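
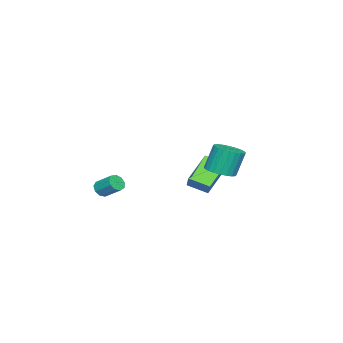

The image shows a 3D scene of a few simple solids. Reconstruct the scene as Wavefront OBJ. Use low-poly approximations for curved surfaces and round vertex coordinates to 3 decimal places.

v 2.055 -4.33 -3.5
v 2.469 -4.618 -3.175
v 2.64 -3.538 -2.435
v 2.225 -3.25 -2.76
v 2.646 -4.428 -3.493
v 2.817 -3.349 -2.753
v 2.547 -4.193 -3.814
v 2.718 -3.113 -3.074
v 2.217 -4.021 -3.988
v 2.388 -2.941 -3.248
v 1.812 -3.994 -3.934
v 1.982 -2.914 -3.194
v 1.519 -4.124 -3.677
v 1.69 -3.044 -2.937
v 1.478 -4.35 -3.337
v 1.648 -3.271 -2.597
v 1.706 -4.567 -3.073
v 1.877 -3.487 -2.333
v 2.097 -4.673 -3.009
v 2.268 -3.593 -2.27
v 0.566 1.593 -3.323
v 0.742 0.362 -2.852
v -1.146 1.813 -2.109
v -0.97 0.582 -1.638
v 1.17 1.978 -2.542
v 1.346 0.747 -2.071
v -0.542 2.198 -1.328
v -0.366 0.967 -0.857
v 2.897 3.378 -0.539
v 3.512 2.776 -0.242
v 3.097 3.14 1.355
v 2.483 3.742 1.059
v 3.707 3.072 -0.259
v 3.293 3.436 1.339
v 3.779 3.415 -0.318
v 3.365 3.778 1.279
v 3.717 3.752 -0.411
v 3.302 4.115 1.187
v 3.53 4.032 -0.523
v 3.115 4.396 1.074
v 3.247 4.213 -0.638
v 2.832 4.576 0.96
v 2.91 4.266 -0.738
v 2.495 4.63 0.86
v 2.572 4.185 -0.807
v 2.157 4.548 0.791
v 2.283 3.98 -0.835
v 1.868 4.344 0.762
v 2.087 3.684 -0.819
v 1.673 4.048 0.779
v 2.015 3.342 -0.759
v 1.601 3.705 0.838
v 2.078 3.005 -0.667
v 1.663 3.368 0.931
v 2.265 2.724 -0.554
v 1.85 3.088 1.043
v 2.548 2.544 -0.44
v 2.133 2.907 1.158
v 2.885 2.49 -0.34
v 2.47 2.854 1.258
v 3.223 2.572 -0.271
v 2.808 2.935 1.327
f 2 1 5
f 2 5 3
f 3 5 6
f 3 6 4
f 5 1 7
f 5 7 6
f 6 7 8
f 6 8 4
f 7 1 9
f 7 9 8
f 8 9 10
f 8 10 4
f 9 1 11
f 9 11 10
f 10 11 12
f 10 12 4
f 11 1 13
f 11 13 12
f 12 13 14
f 12 14 4
f 13 1 15
f 13 15 14
f 14 15 16
f 14 16 4
f 15 1 17
f 15 17 16
f 16 17 18
f 16 18 4
f 17 1 19
f 17 19 18
f 18 19 20
f 18 20 4
f 19 1 2
f 19 2 20
f 20 2 3
f 20 3 4
f 22 24 21
f 25 22 21
f 21 24 23
f 23 25 21
f 22 28 24
f 26 22 25
f 26 28 22
f 24 28 23
f 27 25 23
f 23 28 27
f 27 26 25
f 28 26 27
f 30 29 33
f 30 33 31
f 31 33 34
f 31 34 32
f 33 29 35
f 33 35 34
f 34 35 36
f 34 36 32
f 35 29 37
f 35 37 36
f 36 37 38
f 36 38 32
f 37 29 39
f 37 39 38
f 38 39 40
f 38 40 32
f 39 29 41
f 39 41 40
f 40 41 42
f 40 42 32
f 41 29 43
f 41 43 42
f 42 43 44
f 42 44 32
f 43 29 45
f 43 45 44
f 44 45 46
f 44 46 32
f 45 29 47
f 45 47 46
f 46 47 48
f 46 48 32
f 47 29 49
f 47 49 48
f 48 49 50
f 48 50 32
f 49 29 51
f 49 51 50
f 50 51 52
f 50 52 32
f 51 29 53
f 51 53 52
f 52 53 54
f 52 54 32
f 53 29 55
f 53 55 54
f 54 55 56
f 54 56 32
f 55 29 57
f 55 57 56
f 56 57 58
f 56 58 32
f 57 29 59
f 57 59 58
f 58 59 60
f 58 60 32
f 59 29 61
f 59 61 60
f 60 61 62
f 60 62 32
f 61 29 30
f 61 30 62
f 62 30 31
f 62 31 32



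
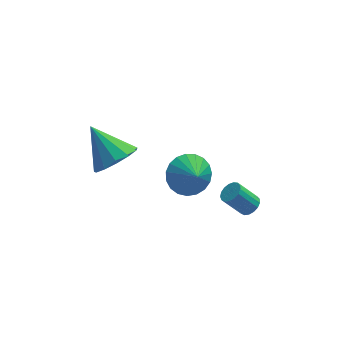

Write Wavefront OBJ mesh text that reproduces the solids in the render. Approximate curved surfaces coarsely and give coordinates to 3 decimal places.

v -1.525 -1.502 0.853
v -0.647 -1.05 1.144
v -2.475 -0.478 2.127
v -0.866 -0.722 0.718
v -1.294 -0.642 0.335
v -1.796 -0.834 0.116
v -2.212 -1.239 0.131
v -2.41 -1.727 0.375
v -2.327 -2.143 0.771
v -1.99 -2.356 1.193
v -1.505 -2.297 1.507
v -1.027 -1.986 1.613
v -0.707 -1.521 1.478
v 3.893 -1.309 -2.92
v 4.221 -0.982 -2.663
v 3.415 -0.944 -1.682
v 3.087 -1.271 -1.94
v 4.07 -0.826 -2.793
v 3.264 -0.788 -1.813
v 3.878 -0.78 -2.953
v 3.072 -0.742 -1.972
v 3.69 -0.856 -3.105
v 2.884 -0.818 -2.124
v 3.548 -1.035 -3.215
v 2.742 -0.997 -2.234
v 3.485 -1.277 -3.257
v 2.679 -1.239 -2.276
v 3.516 -1.526 -3.222
v 2.71 -1.489 -2.242
v 3.633 -1.726 -3.118
v 2.827 -1.688 -2.138
v 3.81 -1.83 -2.969
v 3.003 -1.792 -1.988
v 4.005 -1.815 -2.808
v 3.199 -1.777 -1.828
v 4.176 -1.683 -2.674
v 3.369 -1.646 -1.693
v 4.281 -1.466 -2.595
v 3.475 -1.429 -1.615
v 4.298 -1.213 -2.591
v 3.491 -1.175 -1.611
v 1.498 0.096 -2.107
v 2.162 0.735 -1.669
v 1.802 -0.656 -1.473
v 1.814 0.793 -1.433
v 1.412 0.731 -1.314
v 1.024 0.559 -1.331
v 0.719 0.307 -1.483
v 0.548 0.019 -1.743
v 0.541 -0.256 -2.066
v 0.7 -0.471 -2.396
v 0.997 -0.587 -2.676
v 1.38 -0.585 -2.858
v 1.784 -0.465 -2.91
v 2.138 -0.249 -2.823
v 2.381 0.028 -2.612
v 2.472 0.316 -2.315
v 2.394 0.566 -1.981
f 2 1 4
f 2 4 3
f 4 1 5
f 4 5 3
f 5 1 6
f 5 6 3
f 6 1 7
f 6 7 3
f 7 1 8
f 7 8 3
f 8 1 9
f 8 9 3
f 9 1 10
f 9 10 3
f 10 1 11
f 10 11 3
f 11 1 12
f 11 12 3
f 12 1 13
f 12 13 3
f 13 1 2
f 13 2 3
f 15 14 18
f 15 18 16
f 16 18 19
f 16 19 17
f 18 14 20
f 18 20 19
f 19 20 21
f 19 21 17
f 20 14 22
f 20 22 21
f 21 22 23
f 21 23 17
f 22 14 24
f 22 24 23
f 23 24 25
f 23 25 17
f 24 14 26
f 24 26 25
f 25 26 27
f 25 27 17
f 26 14 28
f 26 28 27
f 27 28 29
f 27 29 17
f 28 14 30
f 28 30 29
f 29 30 31
f 29 31 17
f 30 14 32
f 30 32 31
f 31 32 33
f 31 33 17
f 32 14 34
f 32 34 33
f 33 34 35
f 33 35 17
f 34 14 36
f 34 36 35
f 35 36 37
f 35 37 17
f 36 14 38
f 36 38 37
f 37 38 39
f 37 39 17
f 38 14 40
f 38 40 39
f 39 40 41
f 39 41 17
f 40 14 15
f 40 15 41
f 41 15 16
f 41 16 17
f 43 42 45
f 43 45 44
f 45 42 46
f 45 46 44
f 46 42 47
f 46 47 44
f 47 42 48
f 47 48 44
f 48 42 49
f 48 49 44
f 49 42 50
f 49 50 44
f 50 42 51
f 50 51 44
f 51 42 52
f 51 52 44
f 52 42 53
f 52 53 44
f 53 42 54
f 53 54 44
f 54 42 55
f 54 55 44
f 55 42 56
f 55 56 44
f 56 42 57
f 56 57 44
f 57 42 58
f 57 58 44
f 58 42 43
f 58 43 44



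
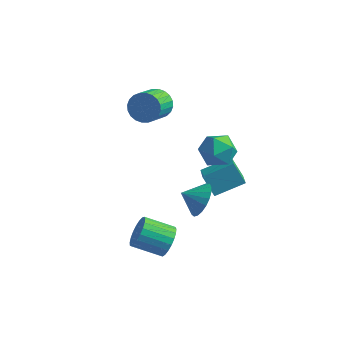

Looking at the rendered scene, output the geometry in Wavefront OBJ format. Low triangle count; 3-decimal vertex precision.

v 2.927 0.192 -2.473
v 3.509 0.179 -1.563
v 2.033 -0.332 -1.907
v 3.297 0.574 -1.533
v 3.021 0.903 -1.665
v 2.729 1.108 -1.937
v 2.471 1.156 -2.302
v 2.292 1.036 -2.696
v 2.222 0.77 -3.051
v 2.275 0.405 -3.307
v 2.44 0.002 -3.418
v 2.689 -0.368 -3.366
v 2.98 -0.641 -3.159
v 3.261 -0.77 -2.834
v 3.485 -0.733 -2.446
v 3.612 -0.536 -2.063
v 3.621 -0.213 -1.751
v 2.86 1.721 -3.428
v 2.078 1.834 -2.284
v 2.135 2.809 -4.031
v 1.353 2.922 -2.887
v 4.047 2.898 -2.733
v 3.265 3.011 -1.589
v 3.322 3.986 -3.336
v 2.54 4.099 -2.192
v 3.167 -0.119 1.655
v 3.713 0.791 1.874
v 4.287 -1.031 2.646
v 4.833 -0.121 2.865
v 3.838 -0.265 3.267
v 3.145 0.298 2.654
v 4.855 -0.538 1.866
v 4.162 0.025 1.253
v 4.756 0.531 2.005
v 4.127 0.7 2.87
v 3.873 -0.94 1.65
v 3.244 -0.771 2.515
v -0.661 1.829 2.553
v 0.072 1.609 2.025
v 0.174 0.191 2.759
v -0.559 0.411 3.287
v 0.234 1.767 2.309
v 0.336 0.349 3.042
v 0.26 1.935 2.629
v 0.362 0.517 3.363
v 0.145 2.086 2.938
v 0.248 0.668 3.672
v -0.092 2.199 3.189
v 0.01 0.781 3.922
v -0.416 2.255 3.343
v -0.314 0.837 4.076
v -0.777 2.246 3.376
v -0.675 0.828 4.11
v -1.121 2.174 3.284
v -1.018 0.756 4.018
v -1.394 2.049 3.081
v -1.292 0.631 3.815
v -1.556 1.891 2.798
v -1.454 0.473 3.531
v -1.582 1.723 2.477
v -1.48 0.305 3.211
v -1.468 1.572 2.168
v -1.365 0.154 2.902
v -1.23 1.459 1.918
v -1.128 0.041 2.651
v -0.906 1.403 1.764
v -0.804 -0.015 2.497
v -0.545 1.412 1.73
v -0.443 -0.006 2.464
v -0.202 1.484 1.822
v -0.099 0.066 2.556
v 2.776 -2.873 -3.474
v 3.275 -3.158 -2.742
v 1.862 -3.813 -2.035
v 1.364 -3.527 -2.766
v 3.166 -2.804 -2.632
v 1.753 -3.458 -1.925
v 2.99 -2.461 -2.667
v 1.577 -3.116 -1.96
v 2.776 -2.19 -2.842
v 1.364 -2.845 -2.135
v 2.563 -2.037 -3.126
v 1.151 -2.692 -2.419
v 2.387 -2.028 -3.47
v 0.974 -2.683 -2.763
v 2.278 -2.165 -3.815
v 0.865 -2.82 -3.107
v 2.255 -2.425 -4.1
v 0.842 -3.08 -3.393
v 2.322 -2.762 -4.278
v 0.91 -3.417 -3.57
v 2.468 -3.118 -4.316
v 1.056 -3.773 -3.609
v 2.667 -3.432 -4.209
v 1.255 -4.086 -3.501
v 2.885 -3.649 -3.974
v 1.473 -4.303 -3.267
v 3.084 -3.732 -3.653
v 1.672 -4.386 -2.946
v 3.23 -3.666 -3.301
v 1.818 -4.32 -2.594
v 3.298 -3.463 -2.979
v 1.885 -4.118 -2.272
f 2 1 4
f 2 4 3
f 4 1 5
f 4 5 3
f 5 1 6
f 5 6 3
f 6 1 7
f 6 7 3
f 7 1 8
f 7 8 3
f 8 1 9
f 8 9 3
f 9 1 10
f 9 10 3
f 10 1 11
f 10 11 3
f 11 1 12
f 11 12 3
f 12 1 13
f 12 13 3
f 13 1 14
f 13 14 3
f 14 1 15
f 14 15 3
f 15 1 16
f 15 16 3
f 16 1 17
f 16 17 3
f 17 1 2
f 17 2 3
f 19 21 18
f 22 19 18
f 18 21 20
f 20 22 18
f 19 25 21
f 23 19 22
f 23 25 19
f 21 25 20
f 24 22 20
f 20 25 24
f 24 23 22
f 25 23 24
f 26 37 31
f 26 31 27
f 26 27 33
f 26 33 36
f 26 36 37
f 27 31 35
f 31 37 30
f 37 36 28
f 36 33 32
f 33 27 34
f 29 35 30
f 29 30 28
f 29 28 32
f 29 32 34
f 29 34 35
f 30 35 31
f 28 30 37
f 32 28 36
f 34 32 33
f 35 34 27
f 39 38 42
f 39 42 40
f 40 42 43
f 40 43 41
f 42 38 44
f 42 44 43
f 43 44 45
f 43 45 41
f 44 38 46
f 44 46 45
f 45 46 47
f 45 47 41
f 46 38 48
f 46 48 47
f 47 48 49
f 47 49 41
f 48 38 50
f 48 50 49
f 49 50 51
f 49 51 41
f 50 38 52
f 50 52 51
f 51 52 53
f 51 53 41
f 52 38 54
f 52 54 53
f 53 54 55
f 53 55 41
f 54 38 56
f 54 56 55
f 55 56 57
f 55 57 41
f 56 38 58
f 56 58 57
f 57 58 59
f 57 59 41
f 58 38 60
f 58 60 59
f 59 60 61
f 59 61 41
f 60 38 62
f 60 62 61
f 61 62 63
f 61 63 41
f 62 38 64
f 62 64 63
f 63 64 65
f 63 65 41
f 64 38 66
f 64 66 65
f 65 66 67
f 65 67 41
f 66 38 68
f 66 68 67
f 67 68 69
f 67 69 41
f 68 38 70
f 68 70 69
f 69 70 71
f 69 71 41
f 70 38 39
f 70 39 71
f 71 39 40
f 71 40 41
f 73 72 76
f 73 76 74
f 74 76 77
f 74 77 75
f 76 72 78
f 76 78 77
f 77 78 79
f 77 79 75
f 78 72 80
f 78 80 79
f 79 80 81
f 79 81 75
f 80 72 82
f 80 82 81
f 81 82 83
f 81 83 75
f 82 72 84
f 82 84 83
f 83 84 85
f 83 85 75
f 84 72 86
f 84 86 85
f 85 86 87
f 85 87 75
f 86 72 88
f 86 88 87
f 87 88 89
f 87 89 75
f 88 72 90
f 88 90 89
f 89 90 91
f 89 91 75
f 90 72 92
f 90 92 91
f 91 92 93
f 91 93 75
f 92 72 94
f 92 94 93
f 93 94 95
f 93 95 75
f 94 72 96
f 94 96 95
f 95 96 97
f 95 97 75
f 96 72 98
f 96 98 97
f 97 98 99
f 97 99 75
f 98 72 100
f 98 100 99
f 99 100 101
f 99 101 75
f 100 72 102
f 100 102 101
f 101 102 103
f 101 103 75
f 102 72 73
f 102 73 103
f 103 73 74
f 103 74 75



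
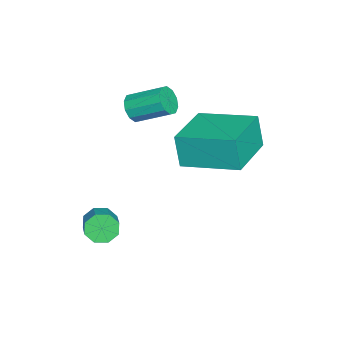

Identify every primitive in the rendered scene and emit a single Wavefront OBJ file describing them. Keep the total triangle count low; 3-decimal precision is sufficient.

v -3.099 -0.69 1.932
v -2.85 -0.959 2.419
v -2.812 0.3 3.096
v -3.061 0.57 2.608
v -2.57 -0.846 2.193
v -2.533 0.413 2.87
v -2.493 -0.673 1.867
v -2.455 0.586 2.544
v -2.646 -0.507 1.566
v -2.608 0.753 2.242
v -2.973 -0.41 1.404
v -2.935 0.849 2.081
v -3.348 -0.42 1.444
v -3.31 0.839 2.121
v -3.627 -0.533 1.67
v -3.59 0.726 2.347
v -3.705 -0.706 1.996
v -3.667 0.553 2.673
v -3.552 -0.873 2.298
v -3.514 0.387 2.974
v -3.225 -0.969 2.459
v -3.187 0.29 3.136
v -2.021 2.054 1.52
v -2.226 1.811 2.791
v -1.74 4.139 1.965
v -1.946 3.895 3.236
v 0.006 1.725 1.784
v -0.2 1.481 3.055
v 0.286 3.809 2.229
v 0.081 3.566 3.5
v 0.673 -0.853 -1.114
v 1 -1.028 -1.598
v 1.895 -0.702 -1.11
v 1.567 -0.527 -0.626
v 0.856 -0.585 -1.63
v 1.751 -0.259 -1.142
v 0.605 -0.299 -1.36
v 1.5 0.027 -0.872
v 0.393 -0.338 -0.946
v 1.288 -0.011 -0.458
v 0.345 -0.678 -0.63
v 1.24 -0.352 -0.142
v 0.489 -1.121 -0.598
v 1.384 -0.795 -0.11
v 0.74 -1.407 -0.868
v 1.635 -1.081 -0.38
v 0.952 -1.369 -1.282
v 1.847 -1.042 -0.794
f 2 1 5
f 2 5 3
f 3 5 6
f 3 6 4
f 5 1 7
f 5 7 6
f 6 7 8
f 6 8 4
f 7 1 9
f 7 9 8
f 8 9 10
f 8 10 4
f 9 1 11
f 9 11 10
f 10 11 12
f 10 12 4
f 11 1 13
f 11 13 12
f 12 13 14
f 12 14 4
f 13 1 15
f 13 15 14
f 14 15 16
f 14 16 4
f 15 1 17
f 15 17 16
f 16 17 18
f 16 18 4
f 17 1 19
f 17 19 18
f 18 19 20
f 18 20 4
f 19 1 21
f 19 21 20
f 20 21 22
f 20 22 4
f 21 1 2
f 21 2 22
f 22 2 3
f 22 3 4
f 24 26 23
f 27 24 23
f 23 26 25
f 25 27 23
f 24 30 26
f 28 24 27
f 28 30 24
f 26 30 25
f 29 27 25
f 25 30 29
f 29 28 27
f 30 28 29
f 32 31 35
f 32 35 33
f 33 35 36
f 33 36 34
f 35 31 37
f 35 37 36
f 36 37 38
f 36 38 34
f 37 31 39
f 37 39 38
f 38 39 40
f 38 40 34
f 39 31 41
f 39 41 40
f 40 41 42
f 40 42 34
f 41 31 43
f 41 43 42
f 42 43 44
f 42 44 34
f 43 31 45
f 43 45 44
f 44 45 46
f 44 46 34
f 45 31 47
f 45 47 46
f 46 47 48
f 46 48 34
f 47 31 32
f 47 32 48
f 48 32 33
f 48 33 34



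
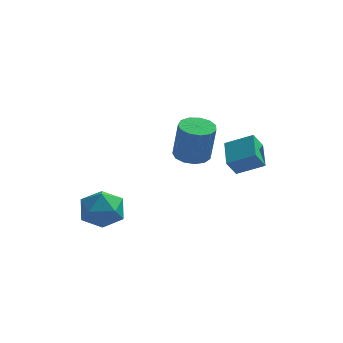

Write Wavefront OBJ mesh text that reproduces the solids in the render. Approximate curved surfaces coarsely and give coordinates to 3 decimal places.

v 4.091 2.215 -2.175
v 3.76 3.754 -1.617
v 2.67 2.16 -2.864
v 2.34 3.699 -2.306
v 4.52 2.641 -3.094
v 4.19 4.18 -2.536
v 3.1 2.586 -3.783
v 2.769 4.125 -3.225
v -3.2 -2.029 -4.078
v -2.019 -1.77 -4.067
v -2.821 -3.79 -3.313
v -1.64 -3.531 -3.302
v -2.393 -2.952 -2.553
v -2.627 -1.864 -3.026
v -2.213 -3.696 -4.354
v -2.447 -2.608 -4.827
v -1.409 -2.8 -4.238
v -1.52 -2.34 -3.125
v -3.32 -3.22 -4.255
v -3.431 -2.76 -3.142
v 1.138 1.15 -1.844
v 1.962 1.574 -1.923
v 2.266 1.374 0.165
v 1.442 0.95 0.244
v 1.61 1.952 -1.836
v 1.913 1.751 0.253
v 1.108 2.075 -1.751
v 1.411 1.875 0.337
v 0.615 1.905 -1.696
v 0.918 1.704 0.393
v 0.289 1.495 -1.688
v 0.592 1.294 0.401
v 0.232 0.975 -1.73
v 0.535 0.775 0.359
v 0.463 0.512 -1.808
v 0.766 0.311 0.281
v 0.909 0.251 -1.897
v 1.212 0.05 0.191
v 1.427 0.275 -1.97
v 1.73 0.075 0.118
v 1.854 0.577 -2.003
v 2.157 0.377 0.086
v 2.053 1.062 -1.986
v 2.357 0.861 0.103
f 2 4 1
f 5 2 1
f 1 4 3
f 3 5 1
f 2 8 4
f 6 2 5
f 6 8 2
f 4 8 3
f 7 5 3
f 3 8 7
f 7 6 5
f 8 6 7
f 9 20 14
f 9 14 10
f 9 10 16
f 9 16 19
f 9 19 20
f 10 14 18
f 14 20 13
f 20 19 11
f 19 16 15
f 16 10 17
f 12 18 13
f 12 13 11
f 12 11 15
f 12 15 17
f 12 17 18
f 13 18 14
f 11 13 20
f 15 11 19
f 17 15 16
f 18 17 10
f 22 21 25
f 22 25 23
f 23 25 26
f 23 26 24
f 25 21 27
f 25 27 26
f 26 27 28
f 26 28 24
f 27 21 29
f 27 29 28
f 28 29 30
f 28 30 24
f 29 21 31
f 29 31 30
f 30 31 32
f 30 32 24
f 31 21 33
f 31 33 32
f 32 33 34
f 32 34 24
f 33 21 35
f 33 35 34
f 34 35 36
f 34 36 24
f 35 21 37
f 35 37 36
f 36 37 38
f 36 38 24
f 37 21 39
f 37 39 38
f 38 39 40
f 38 40 24
f 39 21 41
f 39 41 40
f 40 41 42
f 40 42 24
f 41 21 43
f 41 43 42
f 42 43 44
f 42 44 24
f 43 21 22
f 43 22 44
f 44 22 23
f 44 23 24



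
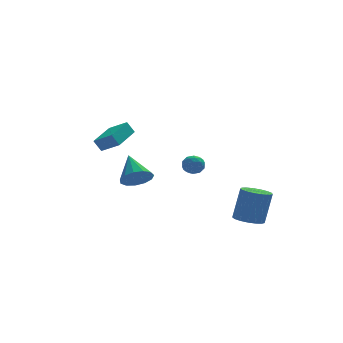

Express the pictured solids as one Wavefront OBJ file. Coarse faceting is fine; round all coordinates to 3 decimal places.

v 3.317 -3.948 -4.794
v 3.82 -3.203 -5.034
v 4.366 -2.907 -2.965
v 3.863 -3.652 -2.726
v 3.416 -3.036 -4.951
v 3.961 -2.741 -2.882
v 2.989 -3.079 -4.832
v 3.534 -2.783 -2.763
v 2.637 -3.32 -4.705
v 3.182 -3.024 -2.636
v 2.441 -3.705 -4.598
v 2.987 -3.409 -2.529
v 2.446 -4.146 -4.536
v 2.991 -3.85 -2.468
v 2.65 -4.541 -4.534
v 3.196 -4.246 -2.465
v 3.008 -4.801 -4.591
v 3.553 -4.505 -2.522
v 3.436 -4.865 -4.695
v 3.981 -4.569 -2.626
v 3.837 -4.719 -4.821
v 4.382 -4.423 -2.752
v 4.119 -4.396 -4.942
v 4.664 -4.1 -2.873
v 4.217 -3.971 -5.028
v 4.762 -3.675 -2.959
v 4.109 -3.54 -5.062
v 4.655 -3.244 -2.993
v -2.082 0.279 -2.676
v -1.084 0.192 -2.485
v -2.178 1.901 -1.444
v -1.132 0.536 -2.942
v -1.481 0.799 -3.315
v -2.021 0.897 -3.485
v -2.581 0.798 -3.399
v -2.982 0.535 -3.083
v -3.098 0.19 -2.638
v -2.891 -0.127 -2.205
v -2.427 -0.315 -1.922
v -1.854 -0.314 -1.878
v -1.354 -0.125 -2.088
v -3.54 -1.656 0.859
v -3.939 -1.475 1.588
v -4.393 -0.864 0.196
v -4.792 -0.684 0.924
v -2.268 -0.036 1.156
v -2.667 0.144 1.884
v -3.121 0.755 0.492
v -3.52 0.936 1.221
v 1.414 2.812 -2.562
v 2.003 3.258 -2.457
v 1.957 2.322 -3.523
v 2.546 2.768 -3.418
v 2.401 2.221 -2.932
v 2.066 2.524 -2.337
v 1.894 3.056 -3.643
v 1.559 3.359 -3.048
v 2.3 3.409 -3.125
v 2.613 2.893 -2.685
v 1.347 2.687 -3.295
v 1.66 2.171 -2.855
v 1.661 3.078 -2.425
v 2.299 2.502 -3.555
v 2.214 2.181 -3.269
v 2.56 2.443 -3.207
v 1.698 2.646 -2.355
v 2.044 2.909 -2.293
v 2.278 2.299 -2.572
v 1.916 2.671 -3.687
v 2.262 2.934 -3.625
v 1.4 3.137 -2.773
v 1.746 3.399 -2.711
v 1.682 3.281 -3.408
v 2.182 3.429 -2.756
v 2.501 3.141 -3.321
v 2.118 3.31 -3.453
v 1.921 3.488 -3.104
v 2.366 3.126 -2.498
v 2.685 2.838 -3.063
v 2.599 2.517 -2.777
v 2.402 2.694 -2.427
v 2.54 3.215 -2.89
v 1.275 2.742 -2.917
v 1.594 2.454 -3.482
v 1.558 2.886 -3.553
v 1.361 3.063 -3.203
v 1.459 2.439 -2.659
v 1.778 2.151 -3.224
v 2.039 2.092 -2.876
v 1.842 2.27 -2.527
v 1.42 2.365 -3.09
f 2 1 5
f 2 5 3
f 3 5 6
f 3 6 4
f 5 1 7
f 5 7 6
f 6 7 8
f 6 8 4
f 7 1 9
f 7 9 8
f 8 9 10
f 8 10 4
f 9 1 11
f 9 11 10
f 10 11 12
f 10 12 4
f 11 1 13
f 11 13 12
f 12 13 14
f 12 14 4
f 13 1 15
f 13 15 14
f 14 15 16
f 14 16 4
f 15 1 17
f 15 17 16
f 16 17 18
f 16 18 4
f 17 1 19
f 17 19 18
f 18 19 20
f 18 20 4
f 19 1 21
f 19 21 20
f 20 21 22
f 20 22 4
f 21 1 23
f 21 23 22
f 22 23 24
f 22 24 4
f 23 1 25
f 23 25 24
f 24 25 26
f 24 26 4
f 25 1 27
f 25 27 26
f 26 27 28
f 26 28 4
f 27 1 2
f 27 2 28
f 28 2 3
f 28 3 4
f 30 29 32
f 30 32 31
f 32 29 33
f 32 33 31
f 33 29 34
f 33 34 31
f 34 29 35
f 34 35 31
f 35 29 36
f 35 36 31
f 36 29 37
f 36 37 31
f 37 29 38
f 37 38 31
f 38 29 39
f 38 39 31
f 39 29 40
f 39 40 31
f 40 29 41
f 40 41 31
f 41 29 30
f 41 30 31
f 43 45 42
f 46 43 42
f 42 45 44
f 44 46 42
f 43 49 45
f 47 43 46
f 47 49 43
f 45 49 44
f 48 46 44
f 44 49 48
f 48 47 46
f 49 47 48
f 50 87 66
f 87 61 90
f 66 90 55
f 87 90 66
f 50 66 62
f 66 55 67
f 62 67 51
f 66 67 62
f 50 62 71
f 62 51 72
f 71 72 57
f 62 72 71
f 50 71 83
f 71 57 86
f 83 86 60
f 71 86 83
f 50 83 87
f 83 60 91
f 87 91 61
f 83 91 87
f 51 67 78
f 67 55 81
f 78 81 59
f 67 81 78
f 55 90 68
f 90 61 89
f 68 89 54
f 90 89 68
f 61 91 88
f 91 60 84
f 88 84 52
f 91 84 88
f 60 86 85
f 86 57 73
f 85 73 56
f 86 73 85
f 57 72 77
f 72 51 74
f 77 74 58
f 72 74 77
f 53 79 65
f 79 59 80
f 65 80 54
f 79 80 65
f 53 65 63
f 65 54 64
f 63 64 52
f 65 64 63
f 53 63 70
f 63 52 69
f 70 69 56
f 63 69 70
f 53 70 75
f 70 56 76
f 75 76 58
f 70 76 75
f 53 75 79
f 75 58 82
f 79 82 59
f 75 82 79
f 54 80 68
f 80 59 81
f 68 81 55
f 80 81 68
f 52 64 88
f 64 54 89
f 88 89 61
f 64 89 88
f 56 69 85
f 69 52 84
f 85 84 60
f 69 84 85
f 58 76 77
f 76 56 73
f 77 73 57
f 76 73 77
f 59 82 78
f 82 58 74
f 78 74 51
f 82 74 78



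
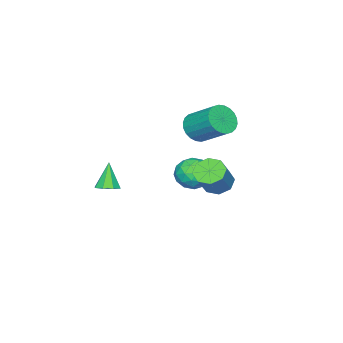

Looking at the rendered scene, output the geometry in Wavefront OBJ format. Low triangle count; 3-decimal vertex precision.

v -1.644 1.881 -3.136
v -0.969 1.687 -3.649
v 0.139 1.965 -2.297
v -0.536 2.159 -1.784
v -1.119 2.335 -3.66
v -0.011 2.614 -2.308
v -1.576 2.718 -3.364
v -0.468 2.996 -2.012
v -2.074 2.61 -2.934
v -0.966 2.888 -1.582
v -2.319 2.075 -2.623
v -1.211 2.353 -1.271
v -2.169 1.426 -2.612
v -1.061 1.705 -1.26
v -1.712 1.044 -2.908
v -0.604 1.322 -1.556
v -1.214 1.152 -3.338
v -0.106 1.43 -1.986
v -2.616 -0.101 -0.327
v -1.977 0.266 -0.911
v -1.865 1.908 0.243
v -2.504 1.541 0.827
v -2.288 0.391 -1.058
v -2.177 2.033 0.096
v -2.65 0.441 -1.094
v -2.538 2.083 0.059
v -3.006 0.408 -1.014
v -2.895 2.05 0.14
v -3.303 0.298 -0.829
v -3.192 1.94 0.325
v -3.495 0.127 -0.567
v -3.384 1.77 0.587
v -3.554 -0.078 -0.269
v -3.442 1.564 0.885
v -3.469 -0.287 0.02
v -3.358 1.355 1.174
v -3.255 -0.468 0.257
v -3.143 1.174 1.411
v -2.943 -0.593 0.404
v -2.832 1.049 1.558
v -2.582 -0.643 0.441
v -2.47 0.999 1.594
v -2.225 -0.61 0.36
v -2.114 1.032 1.514
v -1.928 -0.5 0.175
v -1.817 1.142 1.329
v -1.736 -0.33 -0.087
v -1.625 1.313 1.067
v -1.678 -0.124 -0.385
v -1.566 1.518 0.769
v -1.762 0.085 -0.674
v -1.651 1.727 0.48
v 4.056 -0.518 -1.778
v 4.632 -0.343 -1.507
v 3.504 -0.862 -0.382
v 4.308 0.044 -1.54
v 3.837 0.101 -1.712
v 3.494 -0.204 -1.923
v 3.48 -0.693 -2.049
v 3.804 -1.079 -2.016
v 4.275 -1.137 -1.844
v 4.618 -0.832 -1.633
v -2.074 0.546 -2.668
v -1.34 0.484 -3.418
v -3.04 -0.564 -3.522
v -2.306 -0.626 -4.272
v -2.118 -1.026 -3.318
v -1.521 -0.34 -2.79
v -2.859 0.26 -4.15
v -2.262 0.946 -3.622
v -1.825 0.307 -4.334
v -1.367 -0.488 -3.819
v -3.013 0.408 -3.121
v -2.555 -0.387 -2.606
v -1.622 0.612 -2.968
v -2.758 -0.692 -3.972
v -2.648 -0.927 -3.411
v -2.216 -0.964 -3.852
v -1.729 0.128 -2.599
v -1.297 0.091 -3.04
v -1.755 -0.796 -2.981
v -3.083 -0.171 -3.9
v -2.651 -0.208 -4.341
v -2.164 0.884 -3.088
v -1.732 0.847 -3.529
v -2.625 0.716 -3.959
v -1.475 0.471 -3.947
v -2.043 -0.181 -4.449
v -2.368 0.34 -4.378
v -2.017 0.743 -4.067
v -1.206 0.004 -3.645
v -1.774 -0.648 -4.147
v -1.664 -0.883 -3.586
v -1.313 -0.48 -3.276
v -1.492 -0.1 -4.183
v -2.606 0.568 -2.793
v -3.174 -0.084 -3.295
v -3.067 0.4 -3.664
v -2.716 0.803 -3.354
v -2.337 0.101 -2.491
v -2.905 -0.551 -2.993
v -2.363 -0.823 -2.873
v -2.012 -0.42 -2.562
v -2.888 0.02 -2.757
f 2 1 5
f 2 5 3
f 3 5 6
f 3 6 4
f 5 1 7
f 5 7 6
f 6 7 8
f 6 8 4
f 7 1 9
f 7 9 8
f 8 9 10
f 8 10 4
f 9 1 11
f 9 11 10
f 10 11 12
f 10 12 4
f 11 1 13
f 11 13 12
f 12 13 14
f 12 14 4
f 13 1 15
f 13 15 14
f 14 15 16
f 14 16 4
f 15 1 17
f 15 17 16
f 16 17 18
f 16 18 4
f 17 1 2
f 17 2 18
f 18 2 3
f 18 3 4
f 20 19 23
f 20 23 21
f 21 23 24
f 21 24 22
f 23 19 25
f 23 25 24
f 24 25 26
f 24 26 22
f 25 19 27
f 25 27 26
f 26 27 28
f 26 28 22
f 27 19 29
f 27 29 28
f 28 29 30
f 28 30 22
f 29 19 31
f 29 31 30
f 30 31 32
f 30 32 22
f 31 19 33
f 31 33 32
f 32 33 34
f 32 34 22
f 33 19 35
f 33 35 34
f 34 35 36
f 34 36 22
f 35 19 37
f 35 37 36
f 36 37 38
f 36 38 22
f 37 19 39
f 37 39 38
f 38 39 40
f 38 40 22
f 39 19 41
f 39 41 40
f 40 41 42
f 40 42 22
f 41 19 43
f 41 43 42
f 42 43 44
f 42 44 22
f 43 19 45
f 43 45 44
f 44 45 46
f 44 46 22
f 45 19 47
f 45 47 46
f 46 47 48
f 46 48 22
f 47 19 49
f 47 49 48
f 48 49 50
f 48 50 22
f 49 19 51
f 49 51 50
f 50 51 52
f 50 52 22
f 51 19 20
f 51 20 52
f 52 20 21
f 52 21 22
f 54 53 56
f 54 56 55
f 56 53 57
f 56 57 55
f 57 53 58
f 57 58 55
f 58 53 59
f 58 59 55
f 59 53 60
f 59 60 55
f 60 53 61
f 60 61 55
f 61 53 62
f 61 62 55
f 62 53 54
f 62 54 55
f 63 100 79
f 100 74 103
f 79 103 68
f 100 103 79
f 63 79 75
f 79 68 80
f 75 80 64
f 79 80 75
f 63 75 84
f 75 64 85
f 84 85 70
f 75 85 84
f 63 84 96
f 84 70 99
f 96 99 73
f 84 99 96
f 63 96 100
f 96 73 104
f 100 104 74
f 96 104 100
f 64 80 91
f 80 68 94
f 91 94 72
f 80 94 91
f 68 103 81
f 103 74 102
f 81 102 67
f 103 102 81
f 74 104 101
f 104 73 97
f 101 97 65
f 104 97 101
f 73 99 98
f 99 70 86
f 98 86 69
f 99 86 98
f 70 85 90
f 85 64 87
f 90 87 71
f 85 87 90
f 66 92 78
f 92 72 93
f 78 93 67
f 92 93 78
f 66 78 76
f 78 67 77
f 76 77 65
f 78 77 76
f 66 76 83
f 76 65 82
f 83 82 69
f 76 82 83
f 66 83 88
f 83 69 89
f 88 89 71
f 83 89 88
f 66 88 92
f 88 71 95
f 92 95 72
f 88 95 92
f 67 93 81
f 93 72 94
f 81 94 68
f 93 94 81
f 65 77 101
f 77 67 102
f 101 102 74
f 77 102 101
f 69 82 98
f 82 65 97
f 98 97 73
f 82 97 98
f 71 89 90
f 89 69 86
f 90 86 70
f 89 86 90
f 72 95 91
f 95 71 87
f 91 87 64
f 95 87 91



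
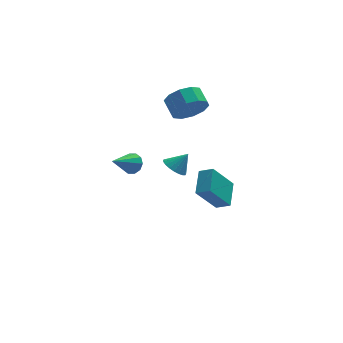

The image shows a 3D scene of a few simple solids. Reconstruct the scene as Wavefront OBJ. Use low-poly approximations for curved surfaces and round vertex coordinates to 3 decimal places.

v 0.295 3.005 3.329
v 1.14 2.878 3.922
v 0.95 3.768 4.383
v 0.105 3.895 3.791
v 1.316 3.192 3.389
v 1.126 4.082 3.85
v 1.102 3.434 2.834
v 0.912 4.324 3.295
v 0.58 3.513 2.467
v 0.39 4.403 2.929
v -0.052 3.397 2.431
v -0.241 4.287 2.892
v -0.55 3.132 2.737
v -0.74 4.022 3.198
v -0.726 2.818 3.27
v -0.916 3.708 3.731
v -0.512 2.576 3.825
v -0.702 3.466 4.286
v 0.01 2.497 4.191
v -0.18 3.387 4.653
v 0.641 2.613 4.228
v 0.452 3.503 4.689
v -3.119 0.815 1.296
v -2.659 0.423 1.508
v -4.261 -0.015 2.244
v -2.679 0.732 1.754
v -2.868 1.073 1.825
v -3.152 1.315 1.694
v -3.424 1.366 1.412
v -3.579 1.206 1.085
v -3.559 0.897 0.839
v -3.37 0.557 0.767
v -3.086 0.315 0.898
v -2.814 0.264 1.181
v 1.454 1.974 -3.682
v 0.28 1.606 -2.068
v 1.93 3.31 -3.031
v 0.755 2.942 -1.417
v 2.105 1.558 -3.303
v 0.93 1.19 -1.689
v 2.58 2.894 -2.652
v 1.406 2.526 -1.038
v -1.472 -1.537 2.47
v -1.042 -1.99 2.153
v -0.788 -1.463 3.29
v -0.948 -1.734 2.05
v -0.944 -1.444 2.021
v -1.031 -1.171 2.069
v -1.195 -0.961 2.186
v -1.406 -0.85 2.353
v -1.629 -0.859 2.54
v -1.825 -0.984 2.715
v -1.96 -1.206 2.847
v -2.01 -1.484 2.915
v -1.968 -1.772 2.906
v -1.839 -2.019 2.821
v -1.648 -2.183 2.676
v -1.425 -2.235 2.495
v -1.211 -2.167 2.31
f 2 1 5
f 2 5 3
f 3 5 6
f 3 6 4
f 5 1 7
f 5 7 6
f 6 7 8
f 6 8 4
f 7 1 9
f 7 9 8
f 8 9 10
f 8 10 4
f 9 1 11
f 9 11 10
f 10 11 12
f 10 12 4
f 11 1 13
f 11 13 12
f 12 13 14
f 12 14 4
f 13 1 15
f 13 15 14
f 14 15 16
f 14 16 4
f 15 1 17
f 15 17 16
f 16 17 18
f 16 18 4
f 17 1 19
f 17 19 18
f 18 19 20
f 18 20 4
f 19 1 21
f 19 21 20
f 20 21 22
f 20 22 4
f 21 1 2
f 21 2 22
f 22 2 3
f 22 3 4
f 24 23 26
f 24 26 25
f 26 23 27
f 26 27 25
f 27 23 28
f 27 28 25
f 28 23 29
f 28 29 25
f 29 23 30
f 29 30 25
f 30 23 31
f 30 31 25
f 31 23 32
f 31 32 25
f 32 23 33
f 32 33 25
f 33 23 34
f 33 34 25
f 34 23 24
f 34 24 25
f 36 38 35
f 39 36 35
f 35 38 37
f 37 39 35
f 36 42 38
f 40 36 39
f 40 42 36
f 38 42 37
f 41 39 37
f 37 42 41
f 41 40 39
f 42 40 41
f 44 43 46
f 44 46 45
f 46 43 47
f 46 47 45
f 47 43 48
f 47 48 45
f 48 43 49
f 48 49 45
f 49 43 50
f 49 50 45
f 50 43 51
f 50 51 45
f 51 43 52
f 51 52 45
f 52 43 53
f 52 53 45
f 53 43 54
f 53 54 45
f 54 43 55
f 54 55 45
f 55 43 56
f 55 56 45
f 56 43 57
f 56 57 45
f 57 43 58
f 57 58 45
f 58 43 59
f 58 59 45
f 59 43 44
f 59 44 45



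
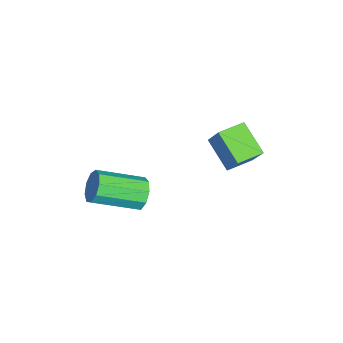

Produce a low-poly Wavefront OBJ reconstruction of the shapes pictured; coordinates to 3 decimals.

v -1.126 -2.569 -3.037
v -0.891 -2.323 -2.67
v -0.458 -3.506 -2.157
v -0.694 -3.751 -2.523
v -1.21 -2.399 -2.574
v -0.778 -3.581 -2.061
v -1.491 -2.553 -2.695
v -1.058 -3.736 -2.181
v -1.6 -2.715 -2.975
v -1.168 -3.898 -2.462
v -1.488 -2.809 -3.285
v -1.056 -3.991 -2.771
v -1.207 -2.79 -3.478
v -0.774 -3.972 -2.964
v -0.888 -2.667 -3.465
v -0.455 -3.85 -2.951
v -0.68 -2.499 -3.252
v -0.248 -3.681 -2.738
v -0.681 -2.363 -2.938
v -0.249 -3.546 -2.424
v -3.108 -1.223 -2.39
v -2.731 -0.889 -1.668
v -3.663 -0.647 -2.367
v -3.286 -0.313 -1.645
v -2.494 -0.607 -2.995
v -2.117 -0.273 -2.273
v -3.049 -0.031 -2.972
v -2.672 0.303 -2.25
f 2 1 5
f 2 5 3
f 3 5 6
f 3 6 4
f 5 1 7
f 5 7 6
f 6 7 8
f 6 8 4
f 7 1 9
f 7 9 8
f 8 9 10
f 8 10 4
f 9 1 11
f 9 11 10
f 10 11 12
f 10 12 4
f 11 1 13
f 11 13 12
f 12 13 14
f 12 14 4
f 13 1 15
f 13 15 14
f 14 15 16
f 14 16 4
f 15 1 17
f 15 17 16
f 16 17 18
f 16 18 4
f 17 1 19
f 17 19 18
f 18 19 20
f 18 20 4
f 19 1 2
f 19 2 20
f 20 2 3
f 20 3 4
f 22 24 21
f 25 22 21
f 21 24 23
f 23 25 21
f 22 28 24
f 26 22 25
f 26 28 22
f 24 28 23
f 27 25 23
f 23 28 27
f 27 26 25
f 28 26 27



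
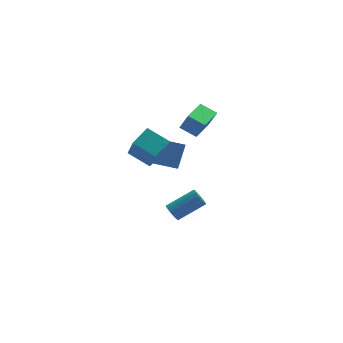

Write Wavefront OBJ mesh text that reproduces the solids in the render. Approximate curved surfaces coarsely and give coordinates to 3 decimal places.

v 1.587 -1.371 -4.108
v 1.875 -1.092 -4.632
v 3.661 -0.95 -3.576
v 3.373 -1.229 -3.052
v 1.733 -0.814 -4.43
v 3.519 -0.672 -3.374
v 1.545 -0.713 -4.126
v 3.331 -0.571 -3.07
v 1.37 -0.82 -3.816
v 3.157 -0.678 -2.76
v 1.264 -1.103 -3.598
v 3.051 -0.961 -2.542
v 1.261 -1.471 -3.543
v 3.047 -1.329 -2.487
v 1.361 -1.807 -3.667
v 3.147 -1.665 -2.611
v 1.532 -2.004 -3.931
v 3.319 -1.863 -2.875
v 1.722 -2.001 -4.251
v 3.508 -1.859 -3.195
v 1.868 -1.798 -4.526
v 3.654 -1.656 -3.47
v 1.925 -1.459 -4.668
v 3.711 -1.317 -3.612
v 3.29 -0.635 2.088
v 3.763 -0.836 3.183
v 2.414 0.063 2.595
v 2.887 -0.138 3.69
v 4.513 1.058 1.87
v 4.986 0.857 2.965
v 3.637 1.756 2.377
v 4.11 1.555 3.472
v 1.883 -1.691 0.2
v 1.534 -2.895 1.111
v -0.036 -0.833 0.6
v -0.385 -2.037 1.511
v 2.565 -0.823 1.609
v 2.216 -2.027 2.52
v 0.646 0.035 2.009
v 0.297 -1.169 2.92
v -1.465 -2.982 3.09
v -1.427 -4.228 4.829
v -0.416 -2.17 3.65
v -0.378 -3.416 5.389
v -0.362 -3.924 2.391
v -0.324 -5.17 4.13
v 0.687 -3.112 2.951
v 0.725 -4.358 4.69
f 2 1 5
f 2 5 3
f 3 5 6
f 3 6 4
f 5 1 7
f 5 7 6
f 6 7 8
f 6 8 4
f 7 1 9
f 7 9 8
f 8 9 10
f 8 10 4
f 9 1 11
f 9 11 10
f 10 11 12
f 10 12 4
f 11 1 13
f 11 13 12
f 12 13 14
f 12 14 4
f 13 1 15
f 13 15 14
f 14 15 16
f 14 16 4
f 15 1 17
f 15 17 16
f 16 17 18
f 16 18 4
f 17 1 19
f 17 19 18
f 18 19 20
f 18 20 4
f 19 1 21
f 19 21 20
f 20 21 22
f 20 22 4
f 21 1 23
f 21 23 22
f 22 23 24
f 22 24 4
f 23 1 2
f 23 2 24
f 24 2 3
f 24 3 4
f 26 28 25
f 29 26 25
f 25 28 27
f 27 29 25
f 26 32 28
f 30 26 29
f 30 32 26
f 28 32 27
f 31 29 27
f 27 32 31
f 31 30 29
f 32 30 31
f 34 36 33
f 37 34 33
f 33 36 35
f 35 37 33
f 34 40 36
f 38 34 37
f 38 40 34
f 36 40 35
f 39 37 35
f 35 40 39
f 39 38 37
f 40 38 39
f 42 44 41
f 45 42 41
f 41 44 43
f 43 45 41
f 42 48 44
f 46 42 45
f 46 48 42
f 44 48 43
f 47 45 43
f 43 48 47
f 47 46 45
f 48 46 47



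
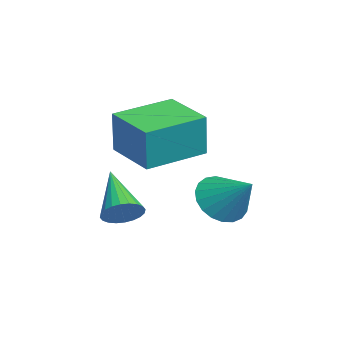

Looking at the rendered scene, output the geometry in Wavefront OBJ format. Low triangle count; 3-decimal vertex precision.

v -3.537 1.009 -1.67
v -2.802 0.34 -1.85
v -2.503 1.871 -0.65
v -2.739 0.623 -2.154
v -2.813 0.973 -2.374
v -3.013 1.329 -2.472
v -3.304 1.63 -2.432
v -3.635 1.823 -2.26
v -3.949 1.875 -1.986
v -4.191 1.778 -1.658
v -4.321 1.547 -1.331
v -4.315 1.224 -1.064
v -4.175 0.863 -0.901
v -3.924 0.527 -0.871
v -3.607 0.275 -0.98
v -3.277 0.149 -1.208
v -2.992 0.172 -1.515
v -2.714 -2.397 0.828
v -2.396 -2.433 2.426
v -3.803 -0.526 1.086
v -3.485 -0.562 2.684
v -1.135 -1.438 0.536
v -0.817 -1.474 2.134
v -2.224 0.433 0.794
v -1.906 0.397 2.392
v -2.471 -2.134 -1.81
v -2.041 -2.478 -1.345
v -4.069 -2.486 -0.59
v -2.026 -2.214 -1.249
v -2.079 -1.938 -1.239
v -2.191 -1.692 -1.315
v -2.346 -1.514 -1.467
v -2.52 -1.43 -1.67
v -2.687 -1.453 -1.895
v -2.821 -1.58 -2.107
v -2.901 -1.791 -2.274
v -2.916 -2.055 -2.37
v -2.864 -2.33 -2.38
v -2.751 -2.576 -2.304
v -2.596 -2.755 -2.152
v -2.422 -2.839 -1.949
v -2.256 -2.816 -1.724
v -2.122 -2.689 -1.512
f 2 1 4
f 2 4 3
f 4 1 5
f 4 5 3
f 5 1 6
f 5 6 3
f 6 1 7
f 6 7 3
f 7 1 8
f 7 8 3
f 8 1 9
f 8 9 3
f 9 1 10
f 9 10 3
f 10 1 11
f 10 11 3
f 11 1 12
f 11 12 3
f 12 1 13
f 12 13 3
f 13 1 14
f 13 14 3
f 14 1 15
f 14 15 3
f 15 1 16
f 15 16 3
f 16 1 17
f 16 17 3
f 17 1 2
f 17 2 3
f 19 21 18
f 22 19 18
f 18 21 20
f 20 22 18
f 19 25 21
f 23 19 22
f 23 25 19
f 21 25 20
f 24 22 20
f 20 25 24
f 24 23 22
f 25 23 24
f 27 26 29
f 27 29 28
f 29 26 30
f 29 30 28
f 30 26 31
f 30 31 28
f 31 26 32
f 31 32 28
f 32 26 33
f 32 33 28
f 33 26 34
f 33 34 28
f 34 26 35
f 34 35 28
f 35 26 36
f 35 36 28
f 36 26 37
f 36 37 28
f 37 26 38
f 37 38 28
f 38 26 39
f 38 39 28
f 39 26 40
f 39 40 28
f 40 26 41
f 40 41 28
f 41 26 42
f 41 42 28
f 42 26 43
f 42 43 28
f 43 26 27
f 43 27 28



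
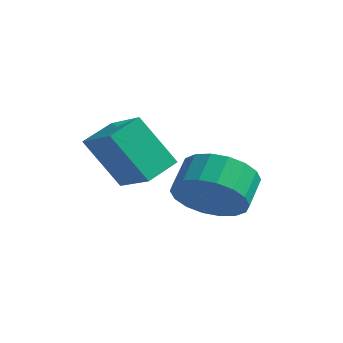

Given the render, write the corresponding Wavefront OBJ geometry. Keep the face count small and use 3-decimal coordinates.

v 0.383 -3.135 2.22
v 1.386 -2.925 2.447
v 1.081 -2.135 3.067
v 0.077 -2.345 2.84
v 1.307 -2.66 2.07
v 1.002 -1.87 2.691
v 1.045 -2.489 1.723
v 0.74 -1.699 2.344
v 0.652 -2.446 1.475
v 0.346 -1.656 2.095
v 0.205 -2.539 1.374
v -0.1 -1.749 1.994
v -0.206 -2.751 1.44
v -0.512 -1.961 2.06
v -0.501 -3.038 1.661
v -0.806 -2.248 2.281
v -0.621 -3.345 1.993
v -0.926 -2.555 2.613
v -0.542 -3.61 2.369
v -0.847 -2.82 2.99
v -0.28 -3.781 2.716
v -0.585 -2.991 3.337
v 0.114 -3.824 2.965
v -0.192 -3.034 3.585
v 0.56 -3.731 3.066
v 0.255 -2.941 3.686
v 0.972 -3.519 3
v 0.666 -2.729 3.62
v 1.266 -3.232 2.779
v 0.961 -2.442 3.399
v -2.899 -4.391 3.738
v -1.636 -4.645 4.288
v -2.869 -3.36 4.147
v -1.606 -3.613 4.696
v -2.114 -3.807 2.204
v -0.851 -4.06 2.753
v -2.084 -2.775 2.612
v -0.821 -3.029 3.162
f 2 1 5
f 2 5 3
f 3 5 6
f 3 6 4
f 5 1 7
f 5 7 6
f 6 7 8
f 6 8 4
f 7 1 9
f 7 9 8
f 8 9 10
f 8 10 4
f 9 1 11
f 9 11 10
f 10 11 12
f 10 12 4
f 11 1 13
f 11 13 12
f 12 13 14
f 12 14 4
f 13 1 15
f 13 15 14
f 14 15 16
f 14 16 4
f 15 1 17
f 15 17 16
f 16 17 18
f 16 18 4
f 17 1 19
f 17 19 18
f 18 19 20
f 18 20 4
f 19 1 21
f 19 21 20
f 20 21 22
f 20 22 4
f 21 1 23
f 21 23 22
f 22 23 24
f 22 24 4
f 23 1 25
f 23 25 24
f 24 25 26
f 24 26 4
f 25 1 27
f 25 27 26
f 26 27 28
f 26 28 4
f 27 1 29
f 27 29 28
f 28 29 30
f 28 30 4
f 29 1 2
f 29 2 30
f 30 2 3
f 30 3 4
f 32 34 31
f 35 32 31
f 31 34 33
f 33 35 31
f 32 38 34
f 36 32 35
f 36 38 32
f 34 38 33
f 37 35 33
f 33 38 37
f 37 36 35
f 38 36 37



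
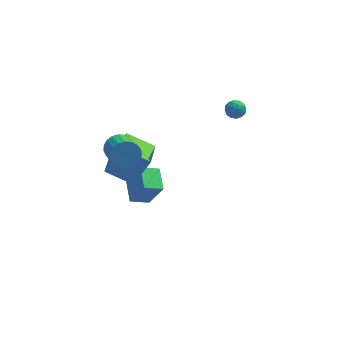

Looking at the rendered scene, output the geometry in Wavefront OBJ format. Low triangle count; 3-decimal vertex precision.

v -2.275 -0.191 -0.549
v -2.543 -2.146 0.007
v -3.934 0.271 0.275
v -4.203 -1.683 0.831
v -1.277 0.183 1.249
v -1.546 -1.771 1.805
v -2.937 0.646 2.073
v -3.205 -1.309 2.629
v -2.82 0.012 -4.08
v -1.961 -0.356 -2.289
v -3.035 1.521 -3.667
v -2.177 1.153 -1.876
v -1.683 0.307 -4.564
v -0.825 -0.061 -2.773
v -1.899 1.816 -4.151
v -1.04 1.448 -2.36
v -3.318 -2.078 3.554
v -2.533 -2.111 3.094
v -2.138 -3.514 3.866
v -2.922 -3.482 4.326
v -2.436 -1.914 3.402
v -2.04 -3.317 4.174
v -2.491 -1.745 3.736
v -2.095 -3.148 4.509
v -2.689 -1.634 4.039
v -2.293 -3.037 4.811
v -2.996 -1.6 4.257
v -2.6 -3.003 5.03
v -3.358 -1.649 4.355
v -2.963 -3.052 5.127
v -3.714 -1.772 4.313
v -3.318 -3.175 5.086
v -4.001 -1.948 4.141
v -3.605 -3.351 4.913
v -4.17 -2.146 3.866
v -3.774 -3.549 4.639
v -4.191 -2.333 3.538
v -3.796 -3.736 4.311
v -4.062 -2.476 3.213
v -3.666 -3.879 3.985
v -3.804 -2.55 2.946
v -3.408 -3.953 3.719
v -3.462 -2.543 2.784
v -3.066 -3.946 3.557
v -3.095 -2.455 2.756
v -2.699 -3.858 3.529
v -2.766 -2.302 2.865
v -2.371 -3.705 3.638
v 2.785 1.751 3.109
v 3.22 2.263 3.146
v 3.58 1.057 3.374
v 4.015 1.569 3.411
v 3.526 1.509 3.869
v 3.034 1.938 3.705
v 3.766 1.382 2.815
v 3.274 1.811 2.651
v 3.826 2.035 2.965
v 3.677 2.114 3.616
v 3.123 1.206 2.904
v 2.974 1.285 3.555
v 2.932 2.068 3.104
v 3.868 1.252 3.416
v 3.58 1.216 3.685
v 3.835 1.517 3.707
v 2.823 1.877 3.433
v 3.079 2.178 3.455
v 3.259 1.734 3.88
v 3.721 1.142 3.065
v 3.977 1.443 3.087
v 2.965 1.803 2.813
v 3.22 2.104 2.835
v 3.541 1.586 2.64
v 3.544 2.235 3.02
v 4.012 1.827 3.175
v 3.866 1.717 2.825
v 3.577 1.97 2.728
v 3.457 2.281 3.403
v 3.925 1.873 3.558
v 3.637 1.838 3.827
v 3.348 2.09 3.731
v 3.814 2.147 3.296
v 2.875 1.447 2.962
v 3.343 1.039 3.117
v 3.452 1.23 2.789
v 3.163 1.482 2.693
v 2.788 1.493 3.345
v 3.256 1.085 3.5
v 3.223 1.35 3.792
v 2.934 1.603 3.695
v 2.986 1.173 3.224
f 2 4 1
f 5 2 1
f 1 4 3
f 3 5 1
f 2 8 4
f 6 2 5
f 6 8 2
f 4 8 3
f 7 5 3
f 3 8 7
f 7 6 5
f 8 6 7
f 10 12 9
f 13 10 9
f 9 12 11
f 11 13 9
f 10 16 12
f 14 10 13
f 14 16 10
f 12 16 11
f 15 13 11
f 11 16 15
f 15 14 13
f 16 14 15
f 18 17 21
f 18 21 19
f 19 21 22
f 19 22 20
f 21 17 23
f 21 23 22
f 22 23 24
f 22 24 20
f 23 17 25
f 23 25 24
f 24 25 26
f 24 26 20
f 25 17 27
f 25 27 26
f 26 27 28
f 26 28 20
f 27 17 29
f 27 29 28
f 28 29 30
f 28 30 20
f 29 17 31
f 29 31 30
f 30 31 32
f 30 32 20
f 31 17 33
f 31 33 32
f 32 33 34
f 32 34 20
f 33 17 35
f 33 35 34
f 34 35 36
f 34 36 20
f 35 17 37
f 35 37 36
f 36 37 38
f 36 38 20
f 37 17 39
f 37 39 38
f 38 39 40
f 38 40 20
f 39 17 41
f 39 41 40
f 40 41 42
f 40 42 20
f 41 17 43
f 41 43 42
f 42 43 44
f 42 44 20
f 43 17 45
f 43 45 44
f 44 45 46
f 44 46 20
f 45 17 47
f 45 47 46
f 46 47 48
f 46 48 20
f 47 17 18
f 47 18 48
f 48 18 19
f 48 19 20
f 49 86 65
f 86 60 89
f 65 89 54
f 86 89 65
f 49 65 61
f 65 54 66
f 61 66 50
f 65 66 61
f 49 61 70
f 61 50 71
f 70 71 56
f 61 71 70
f 49 70 82
f 70 56 85
f 82 85 59
f 70 85 82
f 49 82 86
f 82 59 90
f 86 90 60
f 82 90 86
f 50 66 77
f 66 54 80
f 77 80 58
f 66 80 77
f 54 89 67
f 89 60 88
f 67 88 53
f 89 88 67
f 60 90 87
f 90 59 83
f 87 83 51
f 90 83 87
f 59 85 84
f 85 56 72
f 84 72 55
f 85 72 84
f 56 71 76
f 71 50 73
f 76 73 57
f 71 73 76
f 52 78 64
f 78 58 79
f 64 79 53
f 78 79 64
f 52 64 62
f 64 53 63
f 62 63 51
f 64 63 62
f 52 62 69
f 62 51 68
f 69 68 55
f 62 68 69
f 52 69 74
f 69 55 75
f 74 75 57
f 69 75 74
f 52 74 78
f 74 57 81
f 78 81 58
f 74 81 78
f 53 79 67
f 79 58 80
f 67 80 54
f 79 80 67
f 51 63 87
f 63 53 88
f 87 88 60
f 63 88 87
f 55 68 84
f 68 51 83
f 84 83 59
f 68 83 84
f 57 75 76
f 75 55 72
f 76 72 56
f 75 72 76
f 58 81 77
f 81 57 73
f 77 73 50
f 81 73 77



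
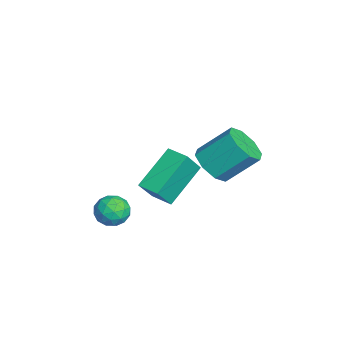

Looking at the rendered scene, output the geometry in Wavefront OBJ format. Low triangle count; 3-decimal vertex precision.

v -2.892 1.059 -2.139
v -2.301 0.475 -1.05
v -4.081 2.331 -0.81
v -3.49 1.747 0.278
v -2.15 1.773 -2.158
v -1.559 1.189 -1.07
v -3.339 3.045 -0.83
v -2.748 2.461 0.259
v -1.138 3.272 0.787
v -0.185 3.329 0.683
v -0.13 4.646 1.909
v -1.082 4.588 2.013
v -0.546 3.773 0.222
v -0.49 5.09 1.448
v -1.253 3.924 0.092
v -1.198 5.24 1.318
v -1.893 3.692 0.369
v -1.838 5.009 1.595
v -2.09 3.214 0.891
v -2.035 4.531 2.117
v -1.73 2.77 1.352
v -1.674 4.087 2.578
v -1.022 2.62 1.482
v -0.967 3.936 2.708
v -0.382 2.851 1.205
v -0.327 4.168 2.431
v -0.62 -0.08 -1.522
v 0.051 -0.019 -1.134
v -0.751 -1.261 -1.106
v -0.08 -1.2 -0.718
v -0.702 -0.793 -0.487
v -0.62 -0.063 -0.744
v -0.08 -1.217 -1.496
v 0.002 -0.487 -1.753
v 0.386 -0.721 -1.118
v 0.001 -0.459 -0.494
v -0.701 -0.821 -1.746
v -1.086 -0.559 -1.122
v -0.273 0.054 -1.364
v -0.427 -1.334 -0.876
v -0.793 -1.095 -0.74
v -0.398 -1.059 -0.512
v -0.668 0.028 -1.135
v -0.273 0.065 -0.907
v -0.716 -0.391 -0.527
v -0.427 -1.345 -1.333
v -0.032 -1.308 -1.105
v -0.302 -0.221 -1.728
v 0.093 -0.185 -1.5
v 0.016 -0.889 -1.713
v 0.318 -0.322 -1.127
v 0.241 -1.017 -0.883
v 0.241 -1.027 -1.34
v 0.289 -0.598 -1.491
v 0.092 -0.168 -0.76
v 0.015 -0.862 -0.516
v -0.35 -0.623 -0.38
v -0.303 -0.194 -0.531
v 0.289 -0.581 -0.751
v -0.715 -0.418 -1.724
v -0.792 -1.112 -1.48
v -0.397 -1.086 -1.709
v -0.35 -0.657 -1.86
v -0.941 -0.263 -1.357
v -1.018 -0.958 -1.113
v -0.989 -0.682 -0.749
v -0.941 -0.253 -0.9
v -0.989 -0.699 -1.489
f 2 4 1
f 5 2 1
f 1 4 3
f 3 5 1
f 2 8 4
f 6 2 5
f 6 8 2
f 4 8 3
f 7 5 3
f 3 8 7
f 7 6 5
f 8 6 7
f 10 9 13
f 10 13 11
f 11 13 14
f 11 14 12
f 13 9 15
f 13 15 14
f 14 15 16
f 14 16 12
f 15 9 17
f 15 17 16
f 16 17 18
f 16 18 12
f 17 9 19
f 17 19 18
f 18 19 20
f 18 20 12
f 19 9 21
f 19 21 20
f 20 21 22
f 20 22 12
f 21 9 23
f 21 23 22
f 22 23 24
f 22 24 12
f 23 9 25
f 23 25 24
f 24 25 26
f 24 26 12
f 25 9 10
f 25 10 26
f 26 10 11
f 26 11 12
f 27 64 43
f 64 38 67
f 43 67 32
f 64 67 43
f 27 43 39
f 43 32 44
f 39 44 28
f 43 44 39
f 27 39 48
f 39 28 49
f 48 49 34
f 39 49 48
f 27 48 60
f 48 34 63
f 60 63 37
f 48 63 60
f 27 60 64
f 60 37 68
f 64 68 38
f 60 68 64
f 28 44 55
f 44 32 58
f 55 58 36
f 44 58 55
f 32 67 45
f 67 38 66
f 45 66 31
f 67 66 45
f 38 68 65
f 68 37 61
f 65 61 29
f 68 61 65
f 37 63 62
f 63 34 50
f 62 50 33
f 63 50 62
f 34 49 54
f 49 28 51
f 54 51 35
f 49 51 54
f 30 56 42
f 56 36 57
f 42 57 31
f 56 57 42
f 30 42 40
f 42 31 41
f 40 41 29
f 42 41 40
f 30 40 47
f 40 29 46
f 47 46 33
f 40 46 47
f 30 47 52
f 47 33 53
f 52 53 35
f 47 53 52
f 30 52 56
f 52 35 59
f 56 59 36
f 52 59 56
f 31 57 45
f 57 36 58
f 45 58 32
f 57 58 45
f 29 41 65
f 41 31 66
f 65 66 38
f 41 66 65
f 33 46 62
f 46 29 61
f 62 61 37
f 46 61 62
f 35 53 54
f 53 33 50
f 54 50 34
f 53 50 54
f 36 59 55
f 59 35 51
f 55 51 28
f 59 51 55



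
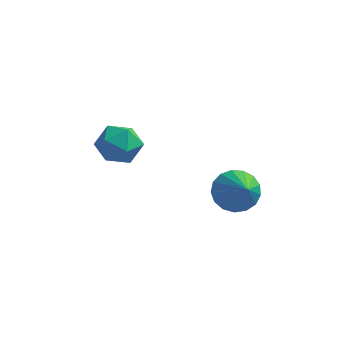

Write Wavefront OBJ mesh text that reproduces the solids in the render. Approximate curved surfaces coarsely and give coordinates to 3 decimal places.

v 0.373 2.543 -2.41
v 0.732 3.133 -2.068
v 1.047 1.577 -1.45
v 0.417 3.1 -1.88
v 0.092 2.94 -1.812
v -0.169 2.689 -1.882
v -0.306 2.405 -2.072
v -0.287 2.152 -2.34
v -0.117 1.989 -2.623
v 0.164 1.953 -2.858
v 0.494 2.052 -2.99
v 0.796 2.264 -2.989
v 1 2.54 -2.855
v 1.061 2.816 -2.619
v 0.965 3.03 -2.335
v -3.944 1.982 -0.983
v -3.666 2.419 -0.375
v -2.754 1.921 -1.485
v -2.476 2.358 -0.877
v -2.728 1.611 -0.749
v -3.463 1.648 -0.439
v -2.957 2.692 -1.421
v -3.692 2.729 -1.111
v -3.055 2.858 -0.646
v -2.914 2.19 -0.23
v -3.506 2.15 -1.63
v -3.365 1.482 -1.214
f 2 1 4
f 2 4 3
f 4 1 5
f 4 5 3
f 5 1 6
f 5 6 3
f 6 1 7
f 6 7 3
f 7 1 8
f 7 8 3
f 8 1 9
f 8 9 3
f 9 1 10
f 9 10 3
f 10 1 11
f 10 11 3
f 11 1 12
f 11 12 3
f 12 1 13
f 12 13 3
f 13 1 14
f 13 14 3
f 14 1 15
f 14 15 3
f 15 1 2
f 15 2 3
f 16 27 21
f 16 21 17
f 16 17 23
f 16 23 26
f 16 26 27
f 17 21 25
f 21 27 20
f 27 26 18
f 26 23 22
f 23 17 24
f 19 25 20
f 19 20 18
f 19 18 22
f 19 22 24
f 19 24 25
f 20 25 21
f 18 20 27
f 22 18 26
f 24 22 23
f 25 24 17



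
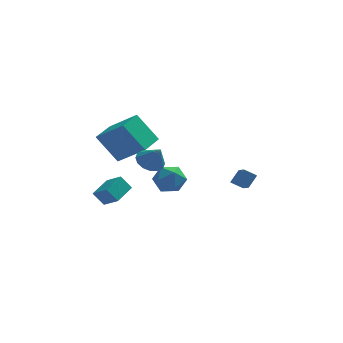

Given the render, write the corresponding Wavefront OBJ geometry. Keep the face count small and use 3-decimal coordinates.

v -4.408 -0.758 -3.817
v -3.676 -1.469 -3.148
v -4.99 -0.625 -3.04
v -4.258 -1.336 -2.371
v -3.662 0.356 -3.449
v -2.93 -0.355 -2.78
v -4.244 0.489 -2.672
v -3.512 -0.222 -2.003
v -1.16 1.297 -2.43
v -0.435 0.852 -1.907
v -1.405 -0.072 -3.253
v -0.68 -0.517 -2.73
v -1.538 -0.268 -2.283
v -1.386 0.579 -1.774
v -0.454 0.201 -3.386
v -0.302 1.048 -2.877
v 0.002 0.175 -2.497
v -0.668 -0.115 -1.815
v -1.172 0.895 -3.345
v -1.842 0.605 -2.663
v 3.255 0.082 -3.146
v 2.561 0.226 -2.754
v 3.084 1.484 -3.961
v 2.39 1.627 -3.569
v 3.73 0.533 -2.471
v 3.036 0.676 -2.079
v 3.559 1.934 -3.286
v 2.865 2.078 -2.894
v -4.783 0.128 0.804
v -3.362 -0.796 2.111
v -4.047 1.429 0.924
v -2.626 0.506 2.231
v -3.654 -0.366 -0.771
v -2.233 -1.289 0.536
v -2.918 0.936 -0.651
v -1.497 0.012 0.656
v -2.018 -3.508 0.921
v -1.384 -3.768 0.489
v -1.502 -4.012 1.979
v -1.277 -3.384 0.619
v -1.368 -3.033 0.83
v -1.634 -2.81 1.066
v -2.002 -2.774 1.263
v -2.375 -2.935 1.368
v -2.652 -3.249 1.353
v -2.759 -3.633 1.223
v -2.668 -3.984 1.012
v -2.402 -4.207 0.776
v -2.033 -4.243 0.579
v -1.661 -4.082 0.474
f 2 4 1
f 5 2 1
f 1 4 3
f 3 5 1
f 2 8 4
f 6 2 5
f 6 8 2
f 4 8 3
f 7 5 3
f 3 8 7
f 7 6 5
f 8 6 7
f 9 20 14
f 9 14 10
f 9 10 16
f 9 16 19
f 9 19 20
f 10 14 18
f 14 20 13
f 20 19 11
f 19 16 15
f 16 10 17
f 12 18 13
f 12 13 11
f 12 11 15
f 12 15 17
f 12 17 18
f 13 18 14
f 11 13 20
f 15 11 19
f 17 15 16
f 18 17 10
f 22 24 21
f 25 22 21
f 21 24 23
f 23 25 21
f 22 28 24
f 26 22 25
f 26 28 22
f 24 28 23
f 27 25 23
f 23 28 27
f 27 26 25
f 28 26 27
f 30 32 29
f 33 30 29
f 29 32 31
f 31 33 29
f 30 36 32
f 34 30 33
f 34 36 30
f 32 36 31
f 35 33 31
f 31 36 35
f 35 34 33
f 36 34 35
f 38 37 40
f 38 40 39
f 40 37 41
f 40 41 39
f 41 37 42
f 41 42 39
f 42 37 43
f 42 43 39
f 43 37 44
f 43 44 39
f 44 37 45
f 44 45 39
f 45 37 46
f 45 46 39
f 46 37 47
f 46 47 39
f 47 37 48
f 47 48 39
f 48 37 49
f 48 49 39
f 49 37 50
f 49 50 39
f 50 37 38
f 50 38 39



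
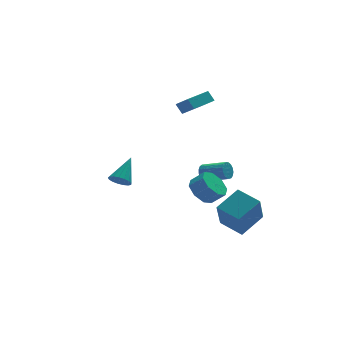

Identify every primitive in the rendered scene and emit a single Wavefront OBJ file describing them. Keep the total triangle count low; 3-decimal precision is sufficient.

v -3.894 -1.49 -1.032
v -3.285 -1.685 -1.34
v -2.926 -0.43 0.212
v -3.375 -1.404 -1.509
v -3.585 -1.143 -1.569
v -3.865 -0.962 -1.505
v -4.152 -0.901 -1.334
v -4.38 -0.976 -1.093
v -4.496 -1.168 -0.838
v -4.475 -1.435 -0.628
v -4.32 -1.713 -0.51
v -4.068 -1.941 -0.512
v -3.776 -2.066 -0.633
v -3.511 -2.058 -0.846
v -3.334 -1.921 -1.101
v 2.499 -4.248 -4.987
v 1.933 -5.27 -3.146
v 1.621 -2.951 -4.537
v 1.055 -3.972 -2.696
v 4.005 -3.528 -4.124
v 3.439 -4.549 -2.283
v 3.127 -2.23 -3.674
v 2.561 -3.252 -1.833
v 0.792 -1.928 -2.367
v 1.575 -1.775 -3.003
v 2.27 -2.199 -2.249
v 1.488 -2.352 -1.613
v 1.444 -1.162 -2.537
v 2.139 -1.586 -1.783
v 0.931 -0.998 -1.972
v 1.627 -1.422 -1.218
v 0.337 -1.378 -1.638
v 1.032 -1.803 -0.884
v 0.01 -2.081 -1.731
v 0.705 -2.505 -0.977
v 0.141 -2.694 -2.197
v 0.836 -3.118 -1.443
v 0.653 -2.858 -2.762
v 1.349 -3.282 -2.008
v 1.248 -2.477 -3.096
v 1.943 -2.902 -2.342
v 2.108 1.585 -2.697
v 2.447 1.686 -3.23
v 3.591 0.655 -2.696
v 3.252 0.555 -2.163
v 2.55 1.9 -3.037
v 3.694 0.869 -2.503
v 2.551 2.042 -2.766
v 3.695 1.011 -2.231
v 2.451 2.079 -2.479
v 3.595 1.049 -1.944
v 2.272 2.004 -2.242
v 3.416 0.973 -1.707
v 2.056 1.832 -2.109
v 3.2 0.802 -1.575
v 1.851 1.604 -2.111
v 2.995 0.574 -1.577
v 1.706 1.372 -2.248
v 2.85 0.341 -1.713
v 1.652 1.188 -2.487
v 2.796 0.158 -1.953
v 1.703 1.096 -2.774
v 2.847 0.065 -2.24
v 1.847 1.115 -3.044
v 2.991 0.085 -2.51
v 2.05 1.243 -3.235
v 3.194 0.212 -2.7
v 2.267 1.448 -3.302
v 3.411 0.418 -2.767
v 1.178 2.977 1.764
v 0.902 3.372 2.415
v 2.778 3.999 1.822
v 2.502 4.394 2.473
v 1.658 2.186 2.447
v 1.382 2.581 3.098
v 3.258 3.208 2.505
v 2.982 3.603 3.156
f 2 1 4
f 2 4 3
f 4 1 5
f 4 5 3
f 5 1 6
f 5 6 3
f 6 1 7
f 6 7 3
f 7 1 8
f 7 8 3
f 8 1 9
f 8 9 3
f 9 1 10
f 9 10 3
f 10 1 11
f 10 11 3
f 11 1 12
f 11 12 3
f 12 1 13
f 12 13 3
f 13 1 14
f 13 14 3
f 14 1 15
f 14 15 3
f 15 1 2
f 15 2 3
f 17 19 16
f 20 17 16
f 16 19 18
f 18 20 16
f 17 23 19
f 21 17 20
f 21 23 17
f 19 23 18
f 22 20 18
f 18 23 22
f 22 21 20
f 23 21 22
f 25 24 28
f 25 28 26
f 26 28 29
f 26 29 27
f 28 24 30
f 28 30 29
f 29 30 31
f 29 31 27
f 30 24 32
f 30 32 31
f 31 32 33
f 31 33 27
f 32 24 34
f 32 34 33
f 33 34 35
f 33 35 27
f 34 24 36
f 34 36 35
f 35 36 37
f 35 37 27
f 36 24 38
f 36 38 37
f 37 38 39
f 37 39 27
f 38 24 40
f 38 40 39
f 39 40 41
f 39 41 27
f 40 24 25
f 40 25 41
f 41 25 26
f 41 26 27
f 43 42 46
f 43 46 44
f 44 46 47
f 44 47 45
f 46 42 48
f 46 48 47
f 47 48 49
f 47 49 45
f 48 42 50
f 48 50 49
f 49 50 51
f 49 51 45
f 50 42 52
f 50 52 51
f 51 52 53
f 51 53 45
f 52 42 54
f 52 54 53
f 53 54 55
f 53 55 45
f 54 42 56
f 54 56 55
f 55 56 57
f 55 57 45
f 56 42 58
f 56 58 57
f 57 58 59
f 57 59 45
f 58 42 60
f 58 60 59
f 59 60 61
f 59 61 45
f 60 42 62
f 60 62 61
f 61 62 63
f 61 63 45
f 62 42 64
f 62 64 63
f 63 64 65
f 63 65 45
f 64 42 66
f 64 66 65
f 65 66 67
f 65 67 45
f 66 42 68
f 66 68 67
f 67 68 69
f 67 69 45
f 68 42 43
f 68 43 69
f 69 43 44
f 69 44 45
f 71 73 70
f 74 71 70
f 70 73 72
f 72 74 70
f 71 77 73
f 75 71 74
f 75 77 71
f 73 77 72
f 76 74 72
f 72 77 76
f 76 75 74
f 77 75 76



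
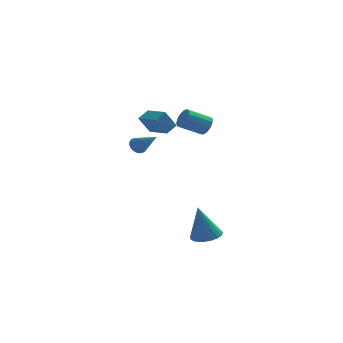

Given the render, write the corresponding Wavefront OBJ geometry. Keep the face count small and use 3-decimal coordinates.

v 0.331 -2.549 3.414
v 0.546 -2.269 3.924
v -0.657 -2.571 4.596
v -0.871 -2.851 4.086
v 0.381 -2.023 3.739
v -0.822 -2.325 4.41
v 0.2 -1.944 3.451
v -1.003 -2.246 4.122
v 0.061 -2.057 3.151
v -1.142 -2.359 3.822
v 0.008 -2.327 2.935
v -1.195 -2.628 3.606
v 0.057 -2.666 2.871
v -1.145 -2.968 3.542
v 0.194 -2.969 2.979
v -1.009 -3.271 3.651
v 0.374 -3.139 3.226
v -0.829 -3.44 3.897
v 0.541 -3.121 3.533
v -0.662 -3.422 4.204
v 0.641 -2.922 3.802
v -0.562 -3.223 4.473
v 0.643 -2.604 3.948
v -0.56 -2.906 4.619
v 0.344 -3.838 -3.845
v 1.184 -3.846 -3.66
v -0.104 -3.922 -1.815
v 1.112 -3.496 -3.661
v 0.907 -3.205 -3.694
v 0.604 -3.023 -3.753
v 0.257 -2.982 -3.828
v -0.075 -3.089 -3.906
v -0.335 -3.326 -3.973
v -0.477 -3.651 -4.018
v -0.477 -4.008 -4.033
v -0.336 -4.336 -4.016
v -0.076 -4.577 -3.969
v 0.256 -4.691 -3.9
v 0.603 -4.657 -3.822
v 0.906 -4.482 -3.748
v 1.111 -4.195 -3.69
v -1.673 -0.999 2.294
v -2.261 -1.216 3.329
v -2.589 0.114 2.007
v -3.177 -0.103 3.041
v -1.183 -0.497 2.679
v -1.771 -0.714 3.713
v -2.099 0.616 2.391
v -2.687 0.399 3.426
v -3.167 -2.036 1.823
v -2.735 -1.755 1.66
v -2.193 -2.964 2.797
v -2.796 -1.643 1.827
v -2.913 -1.591 1.994
v -3.069 -1.606 2.135
v -3.24 -1.687 2.229
v -3.399 -1.821 2.261
v -3.523 -1.988 2.226
v -3.593 -2.162 2.13
v -3.598 -2.317 1.987
v -3.537 -2.429 1.819
v -3.42 -2.481 1.652
v -3.264 -2.466 1.511
v -3.094 -2.385 1.418
v -2.934 -2.251 1.386
v -2.81 -2.084 1.421
v -2.74 -1.91 1.517
f 2 1 5
f 2 5 3
f 3 5 6
f 3 6 4
f 5 1 7
f 5 7 6
f 6 7 8
f 6 8 4
f 7 1 9
f 7 9 8
f 8 9 10
f 8 10 4
f 9 1 11
f 9 11 10
f 10 11 12
f 10 12 4
f 11 1 13
f 11 13 12
f 12 13 14
f 12 14 4
f 13 1 15
f 13 15 14
f 14 15 16
f 14 16 4
f 15 1 17
f 15 17 16
f 16 17 18
f 16 18 4
f 17 1 19
f 17 19 18
f 18 19 20
f 18 20 4
f 19 1 21
f 19 21 20
f 20 21 22
f 20 22 4
f 21 1 23
f 21 23 22
f 22 23 24
f 22 24 4
f 23 1 2
f 23 2 24
f 24 2 3
f 24 3 4
f 26 25 28
f 26 28 27
f 28 25 29
f 28 29 27
f 29 25 30
f 29 30 27
f 30 25 31
f 30 31 27
f 31 25 32
f 31 32 27
f 32 25 33
f 32 33 27
f 33 25 34
f 33 34 27
f 34 25 35
f 34 35 27
f 35 25 36
f 35 36 27
f 36 25 37
f 36 37 27
f 37 25 38
f 37 38 27
f 38 25 39
f 38 39 27
f 39 25 40
f 39 40 27
f 40 25 41
f 40 41 27
f 41 25 26
f 41 26 27
f 43 45 42
f 46 43 42
f 42 45 44
f 44 46 42
f 43 49 45
f 47 43 46
f 47 49 43
f 45 49 44
f 48 46 44
f 44 49 48
f 48 47 46
f 49 47 48
f 51 50 53
f 51 53 52
f 53 50 54
f 53 54 52
f 54 50 55
f 54 55 52
f 55 50 56
f 55 56 52
f 56 50 57
f 56 57 52
f 57 50 58
f 57 58 52
f 58 50 59
f 58 59 52
f 59 50 60
f 59 60 52
f 60 50 61
f 60 61 52
f 61 50 62
f 61 62 52
f 62 50 63
f 62 63 52
f 63 50 64
f 63 64 52
f 64 50 65
f 64 65 52
f 65 50 66
f 65 66 52
f 66 50 67
f 66 67 52
f 67 50 51
f 67 51 52



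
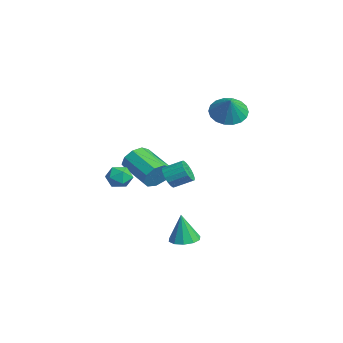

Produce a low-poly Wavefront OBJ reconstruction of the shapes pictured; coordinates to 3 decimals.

v -0.053 -0.315 -1.012
v 0.591 -0.359 -1.331
v 0.917 0.612 -0.808
v 0.273 0.655 -0.488
v 0.418 -0.188 -1.541
v 0.745 0.782 -1.017
v 0.153 -0.043 -1.645
v 0.479 0.928 -1.122
v -0.153 0.049 -1.625
v 0.173 1.02 -1.101
v -0.44 0.068 -1.482
v -0.114 1.039 -0.959
v -0.65 0.012 -1.247
v -0.324 0.983 -0.723
v -0.741 -0.109 -0.965
v -0.415 0.861 -0.441
v -0.697 -0.272 -0.692
v -0.371 0.699 -0.169
v -0.525 -0.442 -0.483
v -0.198 0.528 0.041
v -0.259 -0.588 -0.378
v 0.067 0.383 0.145
v 0.047 -0.68 -0.399
v 0.373 0.291 0.125
v 0.334 -0.699 -0.541
v 0.66 0.272 -0.018
v 0.544 -0.643 -0.777
v 0.87 0.328 -0.253
v 0.635 -0.521 -1.059
v 0.961 0.449 -0.535
v -2.42 3.582 2.467
v -1.604 3.599 1.791
v -1.5 3.398 3.573
v -1.654 4.053 1.907
v -1.855 4.414 2.135
v -2.168 4.61 2.428
v -2.531 4.603 2.729
v -2.872 4.393 2.978
v -3.124 4.022 3.126
v -3.236 3.564 3.144
v -3.187 3.11 3.027
v -2.985 2.749 2.8
v -2.672 2.553 2.507
v -2.309 2.56 2.206
v -1.968 2.77 1.956
v -1.716 3.141 1.808
v 1.752 0.058 -4.68
v 2.542 0.309 -4.635
v 1.708 -0.118 -2.96
v 2.241 0.723 -4.6
v 1.754 0.883 -4.596
v 1.266 0.728 -4.624
v 0.963 0.317 -4.674
v 0.962 -0.194 -4.726
v 1.262 -0.608 -4.76
v 1.75 -0.768 -4.764
v 2.238 -0.613 -4.736
v 2.54 -0.201 -4.687
v -2.158 -0.325 -1.748
v -1.721 -0.609 -1.002
v -3.446 -1.378 -0.285
v -3.882 -1.095 -1.032
v -1.941 -0.033 -0.914
v -3.666 -0.803 -0.198
v -2.263 0.406 -1.216
v -3.988 -0.364 -0.5
v -2.535 0.503 -1.768
v -4.26 -0.267 -1.052
v -2.631 0.212 -2.31
v -4.355 -0.557 -1.594
v -2.505 -0.33 -2.589
v -4.23 -1.099 -1.873
v -2.217 -0.87 -2.475
v -3.941 -1.639 -1.759
v -1.901 -1.155 -2.021
v -3.626 -1.924 -1.304
v -1.705 -1.052 -1.439
v -3.43 -1.821 -0.722
v 1.752 -2.825 0.078
v 2.478 -2.76 0.283
v 1.822 -4.04 0.217
v 2.548 -3.975 0.422
v 2.001 -3.718 0.878
v 1.958 -2.968 0.793
v 2.342 -3.832 -0.293
v 2.299 -3.082 -0.378
v 2.843 -3.382 0.054
v 2.632 -3.312 0.778
v 1.668 -3.488 -0.278
v 1.457 -3.418 0.446
f 2 1 5
f 2 5 3
f 3 5 6
f 3 6 4
f 5 1 7
f 5 7 6
f 6 7 8
f 6 8 4
f 7 1 9
f 7 9 8
f 8 9 10
f 8 10 4
f 9 1 11
f 9 11 10
f 10 11 12
f 10 12 4
f 11 1 13
f 11 13 12
f 12 13 14
f 12 14 4
f 13 1 15
f 13 15 14
f 14 15 16
f 14 16 4
f 15 1 17
f 15 17 16
f 16 17 18
f 16 18 4
f 17 1 19
f 17 19 18
f 18 19 20
f 18 20 4
f 19 1 21
f 19 21 20
f 20 21 22
f 20 22 4
f 21 1 23
f 21 23 22
f 22 23 24
f 22 24 4
f 23 1 25
f 23 25 24
f 24 25 26
f 24 26 4
f 25 1 27
f 25 27 26
f 26 27 28
f 26 28 4
f 27 1 29
f 27 29 28
f 28 29 30
f 28 30 4
f 29 1 2
f 29 2 30
f 30 2 3
f 30 3 4
f 32 31 34
f 32 34 33
f 34 31 35
f 34 35 33
f 35 31 36
f 35 36 33
f 36 31 37
f 36 37 33
f 37 31 38
f 37 38 33
f 38 31 39
f 38 39 33
f 39 31 40
f 39 40 33
f 40 31 41
f 40 41 33
f 41 31 42
f 41 42 33
f 42 31 43
f 42 43 33
f 43 31 44
f 43 44 33
f 44 31 45
f 44 45 33
f 45 31 46
f 45 46 33
f 46 31 32
f 46 32 33
f 48 47 50
f 48 50 49
f 50 47 51
f 50 51 49
f 51 47 52
f 51 52 49
f 52 47 53
f 52 53 49
f 53 47 54
f 53 54 49
f 54 47 55
f 54 55 49
f 55 47 56
f 55 56 49
f 56 47 57
f 56 57 49
f 57 47 58
f 57 58 49
f 58 47 48
f 58 48 49
f 60 59 63
f 60 63 61
f 61 63 64
f 61 64 62
f 63 59 65
f 63 65 64
f 64 65 66
f 64 66 62
f 65 59 67
f 65 67 66
f 66 67 68
f 66 68 62
f 67 59 69
f 67 69 68
f 68 69 70
f 68 70 62
f 69 59 71
f 69 71 70
f 70 71 72
f 70 72 62
f 71 59 73
f 71 73 72
f 72 73 74
f 72 74 62
f 73 59 75
f 73 75 74
f 74 75 76
f 74 76 62
f 75 59 77
f 75 77 76
f 76 77 78
f 76 78 62
f 77 59 60
f 77 60 78
f 78 60 61
f 78 61 62
f 79 90 84
f 79 84 80
f 79 80 86
f 79 86 89
f 79 89 90
f 80 84 88
f 84 90 83
f 90 89 81
f 89 86 85
f 86 80 87
f 82 88 83
f 82 83 81
f 82 81 85
f 82 85 87
f 82 87 88
f 83 88 84
f 81 83 90
f 85 81 89
f 87 85 86
f 88 87 80



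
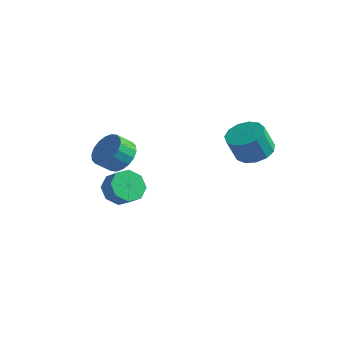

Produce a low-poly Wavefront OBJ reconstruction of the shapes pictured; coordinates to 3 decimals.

v -1.611 -1.016 -4.032
v -0.964 -0.824 -4.811
v -0.163 -0.993 -4.186
v -0.809 -1.184 -3.408
v -1.145 -0.175 -4.402
v -0.344 -0.343 -3.778
v -1.599 -0.018 -3.777
v -0.798 -0.187 -3.153
v -2.06 -0.445 -3.301
v -1.258 -0.614 -2.677
v -2.257 -1.207 -3.254
v -1.456 -1.376 -2.629
v -2.076 -1.857 -3.662
v -1.275 -2.025 -3.038
v -1.622 -2.013 -4.287
v -0.821 -2.182 -3.663
v -1.162 -1.586 -4.763
v -0.36 -1.755 -4.139
v 3.788 3.208 -1.257
v 4.509 3.888 -0.856
v 4.274 3.293 0.578
v 3.552 2.612 0.177
v 3.977 4.169 -0.827
v 3.742 3.574 0.607
v 3.384 4.144 -0.934
v 3.149 3.549 0.5
v 2.919 3.823 -1.144
v 2.684 3.227 0.29
v 2.73 3.305 -1.39
v 2.495 2.71 0.044
v 2.877 2.757 -1.593
v 2.642 2.162 -0.159
v 3.313 2.352 -1.69
v 3.078 1.757 -0.256
v 3.899 2.218 -1.649
v 3.664 1.623 -0.215
v 4.45 2.399 -1.484
v 4.215 1.804 -0.05
v 4.791 2.836 -1.247
v 4.556 2.241 0.187
v 4.813 3.391 -1.012
v 4.578 2.796 0.421
v 0.027 -2.695 -0.359
v 0.56 -2.254 0.39
v 0.166 -2.963 1.088
v -0.367 -3.405 0.339
v 0.167 -2.027 0.399
v -0.227 -2.736 1.097
v -0.254 -1.933 0.257
v -0.648 -2.642 0.955
v -0.619 -1.99 -0.006
v -1.013 -2.699 0.692
v -0.857 -2.186 -0.34
v -1.25 -2.895 0.358
v -0.919 -2.484 -0.677
v -1.313 -3.193 0.021
v -0.794 -2.823 -0.951
v -1.187 -3.532 -0.253
v -0.506 -3.137 -1.108
v -0.9 -3.846 -0.41
v -0.113 -3.364 -1.117
v -0.507 -4.073 -0.419
v 0.308 -3.458 -0.975
v -0.086 -4.167 -0.277
v 0.673 -3.401 -0.712
v 0.279 -4.11 -0.014
v 0.91 -3.205 -0.378
v 0.517 -3.914 0.32
v 0.973 -2.907 -0.041
v 0.579 -3.616 0.657
v 0.847 -2.568 0.233
v 0.454 -3.277 0.931
f 2 1 5
f 2 5 3
f 3 5 6
f 3 6 4
f 5 1 7
f 5 7 6
f 6 7 8
f 6 8 4
f 7 1 9
f 7 9 8
f 8 9 10
f 8 10 4
f 9 1 11
f 9 11 10
f 10 11 12
f 10 12 4
f 11 1 13
f 11 13 12
f 12 13 14
f 12 14 4
f 13 1 15
f 13 15 14
f 14 15 16
f 14 16 4
f 15 1 17
f 15 17 16
f 16 17 18
f 16 18 4
f 17 1 2
f 17 2 18
f 18 2 3
f 18 3 4
f 20 19 23
f 20 23 21
f 21 23 24
f 21 24 22
f 23 19 25
f 23 25 24
f 24 25 26
f 24 26 22
f 25 19 27
f 25 27 26
f 26 27 28
f 26 28 22
f 27 19 29
f 27 29 28
f 28 29 30
f 28 30 22
f 29 19 31
f 29 31 30
f 30 31 32
f 30 32 22
f 31 19 33
f 31 33 32
f 32 33 34
f 32 34 22
f 33 19 35
f 33 35 34
f 34 35 36
f 34 36 22
f 35 19 37
f 35 37 36
f 36 37 38
f 36 38 22
f 37 19 39
f 37 39 38
f 38 39 40
f 38 40 22
f 39 19 41
f 39 41 40
f 40 41 42
f 40 42 22
f 41 19 20
f 41 20 42
f 42 20 21
f 42 21 22
f 44 43 47
f 44 47 45
f 45 47 48
f 45 48 46
f 47 43 49
f 47 49 48
f 48 49 50
f 48 50 46
f 49 43 51
f 49 51 50
f 50 51 52
f 50 52 46
f 51 43 53
f 51 53 52
f 52 53 54
f 52 54 46
f 53 43 55
f 53 55 54
f 54 55 56
f 54 56 46
f 55 43 57
f 55 57 56
f 56 57 58
f 56 58 46
f 57 43 59
f 57 59 58
f 58 59 60
f 58 60 46
f 59 43 61
f 59 61 60
f 60 61 62
f 60 62 46
f 61 43 63
f 61 63 62
f 62 63 64
f 62 64 46
f 63 43 65
f 63 65 64
f 64 65 66
f 64 66 46
f 65 43 67
f 65 67 66
f 66 67 68
f 66 68 46
f 67 43 69
f 67 69 68
f 68 69 70
f 68 70 46
f 69 43 71
f 69 71 70
f 70 71 72
f 70 72 46
f 71 43 44
f 71 44 72
f 72 44 45
f 72 45 46

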